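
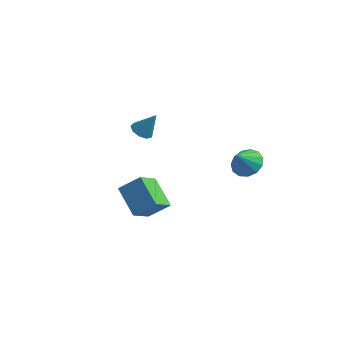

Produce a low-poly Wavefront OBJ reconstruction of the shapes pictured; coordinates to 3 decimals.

v -3.259 1.906 2.601
v -2.711 1.417 2.405
v -2.461 2.234 4.019
v -2.595 1.893 2.231
v -2.79 2.375 2.229
v -3.205 2.638 2.401
v -3.644 2.558 2.667
v -3.904 2.173 2.902
v -3.861 1.663 2.996
v -3.537 1.267 2.905
v -3.082 1.17 2.672
v 2.679 3.82 0.276
v 3.712 3.691 0.473
v 2.341 2.96 1.484
v 3.543 4.179 0.773
v 3.1 4.553 0.915
v 2.523 4.694 0.855
v 1.995 4.558 0.61
v 1.684 4.187 0.26
v 1.69 3.7 -0.086
v 2.009 3.25 -0.316
v 2.541 2.982 -0.358
v 3.116 2.979 -0.199
v 3.553 3.244 0.111
v -1.718 -2.37 0.896
v -1.912 -3.887 2.091
v -0.608 -1.783 1.822
v -0.802 -3.3 3.017
v -0.278 -3.4 -0.177
v -0.472 -4.917 1.018
v 0.832 -2.813 0.749
v 0.638 -4.33 1.944
f 2 1 4
f 2 4 3
f 4 1 5
f 4 5 3
f 5 1 6
f 5 6 3
f 6 1 7
f 6 7 3
f 7 1 8
f 7 8 3
f 8 1 9
f 8 9 3
f 9 1 10
f 9 10 3
f 10 1 11
f 10 11 3
f 11 1 2
f 11 2 3
f 13 12 15
f 13 15 14
f 15 12 16
f 15 16 14
f 16 12 17
f 16 17 14
f 17 12 18
f 17 18 14
f 18 12 19
f 18 19 14
f 19 12 20
f 19 20 14
f 20 12 21
f 20 21 14
f 21 12 22
f 21 22 14
f 22 12 23
f 22 23 14
f 23 12 24
f 23 24 14
f 24 12 13
f 24 13 14
f 26 28 25
f 29 26 25
f 25 28 27
f 27 29 25
f 26 32 28
f 30 26 29
f 30 32 26
f 28 32 27
f 31 29 27
f 27 32 31
f 31 30 29
f 32 30 31



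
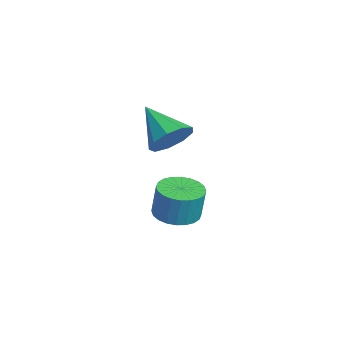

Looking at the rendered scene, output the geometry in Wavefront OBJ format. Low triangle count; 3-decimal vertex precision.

v 3.006 -1.449 2.958
v 3.647 -1.743 3.608
v 1.594 -2.171 4.022
v 3.444 -1.135 3.752
v 3.036 -0.674 3.524
v 2.614 -0.576 3.031
v 2.375 -0.886 2.503
v 2.431 -1.459 2.189
v 2.756 -2.028 2.234
v 3.198 -2.326 2.618
v 3.55 -2.213 3.161
v 1.212 -0.926 -2.101
v 1.734 -0.134 -2.248
v 1.91 0.018 -0.807
v 1.388 -0.774 -0.659
v 1.389 0.01 -2.221
v 1.566 0.162 -0.779
v 1.017 0.011 -2.175
v 1.194 0.163 -0.734
v 0.675 -0.13 -2.118
v 0.852 0.021 -0.677
v 0.414 -0.392 -2.059
v 0.591 -0.241 -0.618
v 0.275 -0.736 -2.006
v 0.452 -0.585 -0.564
v 0.279 -1.109 -1.967
v 0.456 -0.957 -0.526
v 0.424 -1.453 -1.949
v 0.601 -1.302 -0.507
v 0.69 -1.718 -1.953
v 0.866 -1.566 -0.512
v 1.034 -1.862 -1.981
v 1.211 -1.71 -0.539
v 1.406 -1.863 -2.026
v 1.583 -1.711 -0.585
v 1.748 -1.721 -2.083
v 1.925 -1.57 -0.642
v 2.009 -1.459 -2.142
v 2.186 -1.308 -0.701
v 2.148 -1.115 -2.196
v 2.325 -0.964 -0.754
v 2.144 -0.743 -2.234
v 2.321 -0.591 -0.793
v 1.999 -0.398 -2.253
v 2.176 -0.247 -0.811
f 2 1 4
f 2 4 3
f 4 1 5
f 4 5 3
f 5 1 6
f 5 6 3
f 6 1 7
f 6 7 3
f 7 1 8
f 7 8 3
f 8 1 9
f 8 9 3
f 9 1 10
f 9 10 3
f 10 1 11
f 10 11 3
f 11 1 2
f 11 2 3
f 13 12 16
f 13 16 14
f 14 16 17
f 14 17 15
f 16 12 18
f 16 18 17
f 17 18 19
f 17 19 15
f 18 12 20
f 18 20 19
f 19 20 21
f 19 21 15
f 20 12 22
f 20 22 21
f 21 22 23
f 21 23 15
f 22 12 24
f 22 24 23
f 23 24 25
f 23 25 15
f 24 12 26
f 24 26 25
f 25 26 27
f 25 27 15
f 26 12 28
f 26 28 27
f 27 28 29
f 27 29 15
f 28 12 30
f 28 30 29
f 29 30 31
f 29 31 15
f 30 12 32
f 30 32 31
f 31 32 33
f 31 33 15
f 32 12 34
f 32 34 33
f 33 34 35
f 33 35 15
f 34 12 36
f 34 36 35
f 35 36 37
f 35 37 15
f 36 12 38
f 36 38 37
f 37 38 39
f 37 39 15
f 38 12 40
f 38 40 39
f 39 40 41
f 39 41 15
f 40 12 42
f 40 42 41
f 41 42 43
f 41 43 15
f 42 12 44
f 42 44 43
f 43 44 45
f 43 45 15
f 44 12 13
f 44 13 45
f 45 13 14
f 45 14 15



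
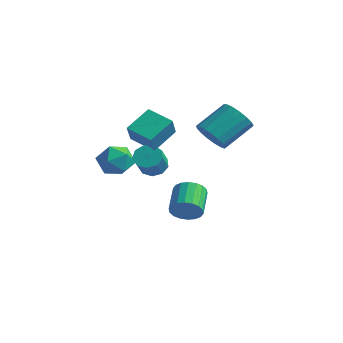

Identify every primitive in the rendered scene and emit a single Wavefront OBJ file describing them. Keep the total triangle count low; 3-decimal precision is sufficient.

v 0.21 0.205 2.256
v 0.756 0.582 1.535
v 1.176 2.093 2.643
v 0.63 1.715 3.364
v 0.328 0.759 1.456
v 0.748 2.269 2.564
v -0.126 0.808 1.561
v 0.294 2.319 2.669
v -0.504 0.72 1.825
v -0.084 2.23 2.933
v -0.718 0.513 2.187
v -0.298 2.024 3.296
v -0.719 0.236 2.566
v -0.299 1.746 3.674
v -0.508 -0.049 2.873
v -0.088 1.462 3.981
v -0.132 -0.275 3.039
v 0.288 1.236 4.147
v 0.322 -0.391 3.026
v 0.742 1.119 4.134
v 0.751 -0.371 2.836
v 1.171 1.139 3.944
v 1.055 -0.219 2.513
v 1.475 1.291 3.622
v 1.166 0.03 2.132
v 1.586 1.541 3.24
v 1.058 0.319 1.778
v 1.478 1.83 2.887
v -2.826 -2.159 1.998
v -2.421 -2.812 3.034
v -2.742 -0.767 2.842
v -2.336 -1.42 3.878
v -1.424 -1.98 1.562
v -1.018 -2.633 2.598
v -1.339 -0.588 2.406
v -0.934 -1.241 3.442
v -1.173 -0.022 -3.137
v -0.498 0.146 -2.632
v -1.332 1.351 -1.918
v -2.007 1.182 -2.423
v -0.434 0.369 -2.936
v -1.268 1.574 -2.222
v -0.517 0.516 -3.279
v -1.352 1.721 -2.566
v -0.73 0.555 -3.595
v -1.564 1.76 -2.881
v -1.031 0.48 -3.82
v -1.865 1.685 -3.106
v -1.36 0.306 -3.909
v -2.194 1.511 -3.196
v -1.651 0.067 -3.846
v -2.485 1.271 -3.132
v -1.848 -0.191 -3.642
v -2.682 1.014 -2.928
v -1.912 -0.414 -3.338
v -2.746 0.791 -2.624
v -1.828 -0.561 -2.994
v -2.663 0.644 -2.281
v -1.616 -0.6 -2.679
v -2.45 0.605 -1.965
v -1.315 -0.525 -2.454
v -2.149 0.68 -1.74
v -0.986 -0.351 -2.364
v -1.82 0.854 -1.651
v -0.695 -0.111 -2.428
v -1.529 1.093 -1.714
v -3.111 -2.122 1.334
v -2.468 -2.165 0.53
v -3.812 -3.555 0.85
v -3.169 -3.598 0.046
v -2.807 -3.727 1.002
v -2.374 -2.841 1.301
v -3.906 -2.879 0.079
v -3.473 -1.993 0.378
v -2.959 -2.632 -0.246
v -2.28 -3.157 0.325
v -4 -2.563 1.055
v -3.321 -3.088 1.626
v -1.973 -1.475 0.289
v -1.327 -1.537 -0.087
v -0.821 -2.447 0.936
v -1.467 -2.385 1.311
v -1.299 -1.148 0.246
v -0.793 -2.058 1.269
v -1.587 -0.911 0.599
v -1.081 -1.822 1.622
v -2.056 -0.939 0.807
v -1.55 -1.849 1.829
v -2.486 -1.217 0.772
v -1.979 -2.127 1.795
v -2.675 -1.616 0.511
v -2.169 -2.526 1.534
v -2.537 -1.948 0.146
v -2.031 -2.859 1.169
v -2.134 -2.06 -0.152
v -1.628 -2.97 0.871
v -1.656 -1.897 -0.244
v -1.15 -2.808 0.779
f 2 1 5
f 2 5 3
f 3 5 6
f 3 6 4
f 5 1 7
f 5 7 6
f 6 7 8
f 6 8 4
f 7 1 9
f 7 9 8
f 8 9 10
f 8 10 4
f 9 1 11
f 9 11 10
f 10 11 12
f 10 12 4
f 11 1 13
f 11 13 12
f 12 13 14
f 12 14 4
f 13 1 15
f 13 15 14
f 14 15 16
f 14 16 4
f 15 1 17
f 15 17 16
f 16 17 18
f 16 18 4
f 17 1 19
f 17 19 18
f 18 19 20
f 18 20 4
f 19 1 21
f 19 21 20
f 20 21 22
f 20 22 4
f 21 1 23
f 21 23 22
f 22 23 24
f 22 24 4
f 23 1 25
f 23 25 24
f 24 25 26
f 24 26 4
f 25 1 27
f 25 27 26
f 26 27 28
f 26 28 4
f 27 1 2
f 27 2 28
f 28 2 3
f 28 3 4
f 30 32 29
f 33 30 29
f 29 32 31
f 31 33 29
f 30 36 32
f 34 30 33
f 34 36 30
f 32 36 31
f 35 33 31
f 31 36 35
f 35 34 33
f 36 34 35
f 38 37 41
f 38 41 39
f 39 41 42
f 39 42 40
f 41 37 43
f 41 43 42
f 42 43 44
f 42 44 40
f 43 37 45
f 43 45 44
f 44 45 46
f 44 46 40
f 45 37 47
f 45 47 46
f 46 47 48
f 46 48 40
f 47 37 49
f 47 49 48
f 48 49 50
f 48 50 40
f 49 37 51
f 49 51 50
f 50 51 52
f 50 52 40
f 51 37 53
f 51 53 52
f 52 53 54
f 52 54 40
f 53 37 55
f 53 55 54
f 54 55 56
f 54 56 40
f 55 37 57
f 55 57 56
f 56 57 58
f 56 58 40
f 57 37 59
f 57 59 58
f 58 59 60
f 58 60 40
f 59 37 61
f 59 61 60
f 60 61 62
f 60 62 40
f 61 37 63
f 61 63 62
f 62 63 64
f 62 64 40
f 63 37 65
f 63 65 64
f 64 65 66
f 64 66 40
f 65 37 38
f 65 38 66
f 66 38 39
f 66 39 40
f 67 78 72
f 67 72 68
f 67 68 74
f 67 74 77
f 67 77 78
f 68 72 76
f 72 78 71
f 78 77 69
f 77 74 73
f 74 68 75
f 70 76 71
f 70 71 69
f 70 69 73
f 70 73 75
f 70 75 76
f 71 76 72
f 69 71 78
f 73 69 77
f 75 73 74
f 76 75 68
f 80 79 83
f 80 83 81
f 81 83 84
f 81 84 82
f 83 79 85
f 83 85 84
f 84 85 86
f 84 86 82
f 85 79 87
f 85 87 86
f 86 87 88
f 86 88 82
f 87 79 89
f 87 89 88
f 88 89 90
f 88 90 82
f 89 79 91
f 89 91 90
f 90 91 92
f 90 92 82
f 91 79 93
f 91 93 92
f 92 93 94
f 92 94 82
f 93 79 95
f 93 95 94
f 94 95 96
f 94 96 82
f 95 79 97
f 95 97 96
f 96 97 98
f 96 98 82
f 97 79 80
f 97 80 98
f 98 80 81
f 98 81 82



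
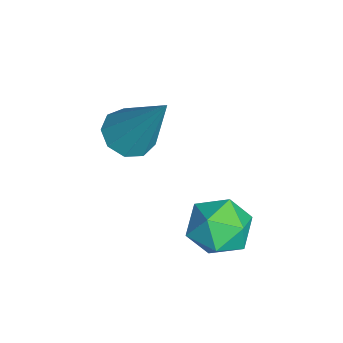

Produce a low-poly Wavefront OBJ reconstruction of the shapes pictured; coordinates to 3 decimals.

v 0.291 -1.884 1.705
v 0.957 -2.002 1.488
v 1.049 -1.016 3.555
v 0.81 -1.563 1.342
v 0.42 -1.274 1.366
v -0.03 -1.271 1.548
v -0.33 -1.555 1.804
v -0.339 -1.993 2.014
v -0.053 -2.38 2.079
v 0.394 -2.536 1.969
v 0.793 -2.386 1.735
v 2.41 0.867 0.61
v 3.117 0.617 1.014
v 2.223 -0.417 0.146
v 2.93 -0.667 0.55
v 2.24 -0.445 0.997
v 2.356 0.348 1.284
v 2.984 -0.148 -0.124
v 3.1 0.645 0.163
v 3.472 -0.01 0.56
v 3.012 -0.194 1.253
v 2.328 0.394 -0.093
v 1.868 0.21 0.6
f 2 1 4
f 2 4 3
f 4 1 5
f 4 5 3
f 5 1 6
f 5 6 3
f 6 1 7
f 6 7 3
f 7 1 8
f 7 8 3
f 8 1 9
f 8 9 3
f 9 1 10
f 9 10 3
f 10 1 11
f 10 11 3
f 11 1 2
f 11 2 3
f 12 23 17
f 12 17 13
f 12 13 19
f 12 19 22
f 12 22 23
f 13 17 21
f 17 23 16
f 23 22 14
f 22 19 18
f 19 13 20
f 15 21 16
f 15 16 14
f 15 14 18
f 15 18 20
f 15 20 21
f 16 21 17
f 14 16 23
f 18 14 22
f 20 18 19
f 21 20 13



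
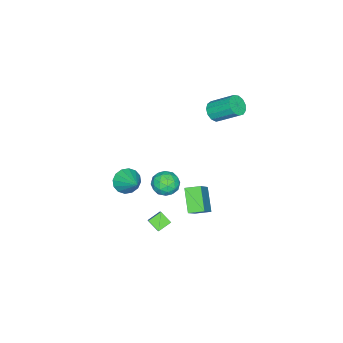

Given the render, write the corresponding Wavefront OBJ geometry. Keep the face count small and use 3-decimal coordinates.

v -1.251 2.421 -3.164
v 0.099 2.719 -1.775
v -1.661 3.237 -2.941
v -0.31 3.535 -1.553
v -0.29 3.205 -4.267
v 1.061 3.503 -2.879
v -0.699 4.021 -4.045
v 0.651 4.319 -2.656
v 2.466 0.412 -0.247
v 2.957 0.575 -0.909
v 3.234 1.568 0.607
v 2.614 0.838 -0.956
v 2.231 0.987 -0.814
v 1.911 0.982 -0.519
v 1.74 0.824 -0.152
v 1.763 0.557 0.19
v 1.974 0.25 0.414
v 2.317 -0.013 0.462
v 2.7 -0.162 0.319
v 3.02 -0.158 0.025
v 3.191 -0 -0.343
v 3.168 0.268 -0.684
v 2.688 2.657 -1.729
v 3.44 3.168 -0.842
v 2.8 3.352 -2.223
v 3.552 3.862 -1.336
v 3.388 2.278 -2.104
v 4.14 2.788 -1.217
v 3.5 2.972 -2.598
v 4.252 3.483 -1.711
v 0.8 2.627 -0.603
v 1.355 3.104 -0.146
v 1.665 1.536 -0.514
v 2.22 2.013 -0.057
v 1.464 1.782 0.287
v 0.929 2.457 0.233
v 2.091 2.183 -0.893
v 1.556 2.858 -0.947
v 2.152 2.83 -0.325
v 1.765 2.582 0.404
v 1.255 2.058 -1.064
v 0.868 1.81 -0.335
v 1.002 2.961 -0.382
v 2.018 1.679 -0.278
v 1.574 1.543 -0.075
v 1.9 1.823 0.193
v 0.752 2.581 -0.16
v 1.078 2.861 0.109
v 1.142 2.084 0.364
v 1.942 1.779 -0.769
v 2.268 2.059 -0.5
v 1.12 2.817 -0.853
v 1.446 3.097 -0.585
v 1.878 2.556 -1.024
v 1.796 3.08 -0.219
v 2.305 2.439 -0.167
v 2.229 2.539 -0.658
v 1.915 2.936 -0.69
v 1.569 2.935 0.21
v 2.077 2.293 0.262
v 1.633 2.158 0.464
v 1.319 2.554 0.432
v 2.038 2.773 0.104
v 0.943 2.347 -0.922
v 1.451 1.705 -0.87
v 1.701 2.086 -1.092
v 1.387 2.482 -1.124
v 0.715 2.201 -0.493
v 1.224 1.56 -0.441
v 1.105 1.704 0.03
v 0.791 2.101 -0.002
v 0.982 1.867 -0.764
v -2.377 3.228 3.417
v -1.927 2.93 3.863
v -2.073 4.275 4.909
v -2.523 4.572 4.463
v -1.71 3.147 3.614
v -1.856 4.492 4.66
v -1.706 3.389 3.303
v -1.851 4.734 4.349
v -1.914 3.58 3.028
v -2.06 4.925 4.074
v -2.27 3.659 2.877
v -2.415 5.004 3.923
v -2.659 3.601 2.897
v -2.805 4.946 3.943
v -2.959 3.425 3.082
v -3.105 4.77 4.128
v -3.074 3.186 3.374
v -3.22 4.531 4.42
v -2.968 2.96 3.679
v -3.114 4.305 4.725
v -2.674 2.819 3.901
v -2.82 4.164 4.947
v -2.286 2.808 3.97
v -2.432 4.153 5.016
f 2 4 1
f 5 2 1
f 1 4 3
f 3 5 1
f 2 8 4
f 6 2 5
f 6 8 2
f 4 8 3
f 7 5 3
f 3 8 7
f 7 6 5
f 8 6 7
f 10 9 12
f 10 12 11
f 12 9 13
f 12 13 11
f 13 9 14
f 13 14 11
f 14 9 15
f 14 15 11
f 15 9 16
f 15 16 11
f 16 9 17
f 16 17 11
f 17 9 18
f 17 18 11
f 18 9 19
f 18 19 11
f 19 9 20
f 19 20 11
f 20 9 21
f 20 21 11
f 21 9 22
f 21 22 11
f 22 9 10
f 22 10 11
f 24 26 23
f 27 24 23
f 23 26 25
f 25 27 23
f 24 30 26
f 28 24 27
f 28 30 24
f 26 30 25
f 29 27 25
f 25 30 29
f 29 28 27
f 30 28 29
f 31 68 47
f 68 42 71
f 47 71 36
f 68 71 47
f 31 47 43
f 47 36 48
f 43 48 32
f 47 48 43
f 31 43 52
f 43 32 53
f 52 53 38
f 43 53 52
f 31 52 64
f 52 38 67
f 64 67 41
f 52 67 64
f 31 64 68
f 64 41 72
f 68 72 42
f 64 72 68
f 32 48 59
f 48 36 62
f 59 62 40
f 48 62 59
f 36 71 49
f 71 42 70
f 49 70 35
f 71 70 49
f 42 72 69
f 72 41 65
f 69 65 33
f 72 65 69
f 41 67 66
f 67 38 54
f 66 54 37
f 67 54 66
f 38 53 58
f 53 32 55
f 58 55 39
f 53 55 58
f 34 60 46
f 60 40 61
f 46 61 35
f 60 61 46
f 34 46 44
f 46 35 45
f 44 45 33
f 46 45 44
f 34 44 51
f 44 33 50
f 51 50 37
f 44 50 51
f 34 51 56
f 51 37 57
f 56 57 39
f 51 57 56
f 34 56 60
f 56 39 63
f 60 63 40
f 56 63 60
f 35 61 49
f 61 40 62
f 49 62 36
f 61 62 49
f 33 45 69
f 45 35 70
f 69 70 42
f 45 70 69
f 37 50 66
f 50 33 65
f 66 65 41
f 50 65 66
f 39 57 58
f 57 37 54
f 58 54 38
f 57 54 58
f 40 63 59
f 63 39 55
f 59 55 32
f 63 55 59
f 74 73 77
f 74 77 75
f 75 77 78
f 75 78 76
f 77 73 79
f 77 79 78
f 78 79 80
f 78 80 76
f 79 73 81
f 79 81 80
f 80 81 82
f 80 82 76
f 81 73 83
f 81 83 82
f 82 83 84
f 82 84 76
f 83 73 85
f 83 85 84
f 84 85 86
f 84 86 76
f 85 73 87
f 85 87 86
f 86 87 88
f 86 88 76
f 87 73 89
f 87 89 88
f 88 89 90
f 88 90 76
f 89 73 91
f 89 91 90
f 90 91 92
f 90 92 76
f 91 73 93
f 91 93 92
f 92 93 94
f 92 94 76
f 93 73 95
f 93 95 94
f 94 95 96
f 94 96 76
f 95 73 74
f 95 74 96
f 96 74 75
f 96 75 76



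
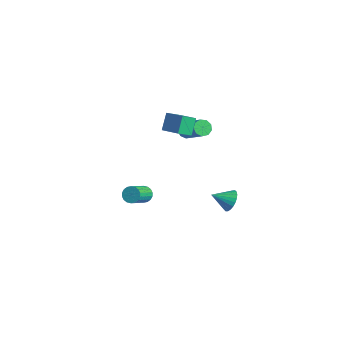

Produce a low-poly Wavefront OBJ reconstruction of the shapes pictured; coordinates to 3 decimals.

v -0.919 2.032 -3.723
v -0.428 2.076 -3.172
v -1.521 1.148 -3.117
v -0.625 2.269 -3.087
v -0.867 2.426 -3.099
v -1.117 2.522 -3.206
v -1.337 2.545 -3.391
v -1.493 2.489 -3.628
v -1.562 2.364 -3.879
v -1.533 2.188 -4.106
v -1.41 1.988 -4.275
v -1.213 1.796 -4.36
v -0.971 1.639 -4.348
v -0.721 1.542 -4.241
v -0.501 1.52 -4.055
v -0.345 1.576 -3.819
v -0.276 1.701 -3.568
v -0.305 1.877 -3.341
v -3.388 0.868 1.453
v -3.138 1.287 1.2
v -1.561 1.151 2.534
v -1.812 0.732 2.787
v -3.359 1.417 1.475
v -1.783 1.28 2.809
v -3.594 1.29 1.739
v -2.018 1.153 3.074
v -3.733 0.966 1.87
v -2.157 0.829 3.205
v -3.71 0.596 1.805
v -2.134 0.459 3.14
v -3.537 0.353 1.576
v -1.961 0.217 2.91
v -3.294 0.352 1.288
v -1.718 0.215 2.623
v -3.095 0.592 1.078
v -1.519 0.456 2.413
v -3.033 0.962 1.043
v -1.457 0.825 2.378
v -2.398 -2.879 -1.408
v -1.886 -2.792 -1.555
v -1.39 -3.994 -0.539
v -1.902 -4.081 -0.392
v -1.913 -2.645 -1.368
v -1.417 -3.846 -0.351
v -2.037 -2.544 -1.188
v -1.541 -3.745 -0.172
v -2.232 -2.509 -1.052
v -1.736 -3.711 -0.035
v -2.46 -2.548 -0.986
v -1.964 -3.749 0.03
v -2.675 -2.652 -1.004
v -2.18 -3.854 0.012
v -2.836 -2.801 -1.102
v -2.34 -4.003 -0.086
v -2.91 -2.966 -1.261
v -2.414 -4.168 -0.245
v -2.883 -3.114 -1.449
v -2.387 -4.315 -0.432
v -2.759 -3.215 -1.628
v -2.263 -4.416 -0.612
v -2.564 -3.249 -1.765
v -2.068 -4.451 -0.748
v -2.336 -3.211 -1.83
v -1.84 -4.412 -0.814
v -2.12 -3.106 -1.812
v -1.625 -4.308 -0.796
v -1.96 -2.957 -1.714
v -1.464 -4.159 -0.698
v -2.766 -1.013 4.329
v -1.598 -0.832 4.735
v -2.697 -0.153 3.747
v -1.528 0.027 4.154
v -2.372 -1.627 3.466
v -1.203 -1.447 3.873
v -2.302 -0.768 2.885
v -1.134 -0.587 3.291
f 2 1 4
f 2 4 3
f 4 1 5
f 4 5 3
f 5 1 6
f 5 6 3
f 6 1 7
f 6 7 3
f 7 1 8
f 7 8 3
f 8 1 9
f 8 9 3
f 9 1 10
f 9 10 3
f 10 1 11
f 10 11 3
f 11 1 12
f 11 12 3
f 12 1 13
f 12 13 3
f 13 1 14
f 13 14 3
f 14 1 15
f 14 15 3
f 15 1 16
f 15 16 3
f 16 1 17
f 16 17 3
f 17 1 18
f 17 18 3
f 18 1 2
f 18 2 3
f 20 19 23
f 20 23 21
f 21 23 24
f 21 24 22
f 23 19 25
f 23 25 24
f 24 25 26
f 24 26 22
f 25 19 27
f 25 27 26
f 26 27 28
f 26 28 22
f 27 19 29
f 27 29 28
f 28 29 30
f 28 30 22
f 29 19 31
f 29 31 30
f 30 31 32
f 30 32 22
f 31 19 33
f 31 33 32
f 32 33 34
f 32 34 22
f 33 19 35
f 33 35 34
f 34 35 36
f 34 36 22
f 35 19 37
f 35 37 36
f 36 37 38
f 36 38 22
f 37 19 20
f 37 20 38
f 38 20 21
f 38 21 22
f 40 39 43
f 40 43 41
f 41 43 44
f 41 44 42
f 43 39 45
f 43 45 44
f 44 45 46
f 44 46 42
f 45 39 47
f 45 47 46
f 46 47 48
f 46 48 42
f 47 39 49
f 47 49 48
f 48 49 50
f 48 50 42
f 49 39 51
f 49 51 50
f 50 51 52
f 50 52 42
f 51 39 53
f 51 53 52
f 52 53 54
f 52 54 42
f 53 39 55
f 53 55 54
f 54 55 56
f 54 56 42
f 55 39 57
f 55 57 56
f 56 57 58
f 56 58 42
f 57 39 59
f 57 59 58
f 58 59 60
f 58 60 42
f 59 39 61
f 59 61 60
f 60 61 62
f 60 62 42
f 61 39 63
f 61 63 62
f 62 63 64
f 62 64 42
f 63 39 65
f 63 65 64
f 64 65 66
f 64 66 42
f 65 39 67
f 65 67 66
f 66 67 68
f 66 68 42
f 67 39 40
f 67 40 68
f 68 40 41
f 68 41 42
f 70 72 69
f 73 70 69
f 69 72 71
f 71 73 69
f 70 76 72
f 74 70 73
f 74 76 70
f 72 76 71
f 75 73 71
f 71 76 75
f 75 74 73
f 76 74 75



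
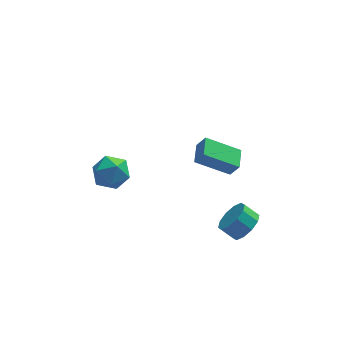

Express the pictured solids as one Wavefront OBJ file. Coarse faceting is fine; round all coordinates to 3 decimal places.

v 2.403 -1.895 1.66
v 0.63 -1.609 2.689
v 2.686 -0.72 1.822
v 0.913 -0.434 2.851
v 2.827 -2.106 2.449
v 1.054 -1.82 3.478
v 3.11 -0.931 2.611
v 1.337 -0.645 3.64
v 3.503 -0.87 -4.294
v 4.229 -0.628 -3.635
v 3.503 -0.269 -2.967
v 2.777 -0.51 -3.626
v 4.133 -0.135 -4.005
v 3.407 0.225 -3.337
v 3.796 0.078 -4.486
v 3.07 0.437 -3.817
v 3.347 -0.072 -4.893
v 2.621 0.288 -4.225
v 2.958 -0.526 -5.072
v 2.232 -0.166 -4.403
v 2.777 -1.111 -4.953
v 2.051 -0.752 -4.285
v 2.873 -1.605 -4.583
v 2.147 -1.245 -3.915
v 3.21 -1.817 -4.103
v 2.484 -1.458 -3.434
v 3.659 -1.668 -3.695
v 2.933 -1.308 -3.027
v 4.048 -1.214 -3.517
v 3.322 -0.854 -2.848
v -2.964 4.62 -3.266
v -2.257 3.884 -3.812
v -3.883 3.176 -2.508
v -3.176 2.44 -3.054
v -2.773 3.099 -2.193
v -2.205 3.991 -2.661
v -3.935 3.069 -3.659
v -3.367 3.961 -4.127
v -2.858 2.926 -4.054
v -2.139 2.944 -3.148
v -4.001 4.116 -3.172
v -3.282 4.134 -2.266
f 2 4 1
f 5 2 1
f 1 4 3
f 3 5 1
f 2 8 4
f 6 2 5
f 6 8 2
f 4 8 3
f 7 5 3
f 3 8 7
f 7 6 5
f 8 6 7
f 10 9 13
f 10 13 11
f 11 13 14
f 11 14 12
f 13 9 15
f 13 15 14
f 14 15 16
f 14 16 12
f 15 9 17
f 15 17 16
f 16 17 18
f 16 18 12
f 17 9 19
f 17 19 18
f 18 19 20
f 18 20 12
f 19 9 21
f 19 21 20
f 20 21 22
f 20 22 12
f 21 9 23
f 21 23 22
f 22 23 24
f 22 24 12
f 23 9 25
f 23 25 24
f 24 25 26
f 24 26 12
f 25 9 27
f 25 27 26
f 26 27 28
f 26 28 12
f 27 9 29
f 27 29 28
f 28 29 30
f 28 30 12
f 29 9 10
f 29 10 30
f 30 10 11
f 30 11 12
f 31 42 36
f 31 36 32
f 31 32 38
f 31 38 41
f 31 41 42
f 32 36 40
f 36 42 35
f 42 41 33
f 41 38 37
f 38 32 39
f 34 40 35
f 34 35 33
f 34 33 37
f 34 37 39
f 34 39 40
f 35 40 36
f 33 35 42
f 37 33 41
f 39 37 38
f 40 39 32



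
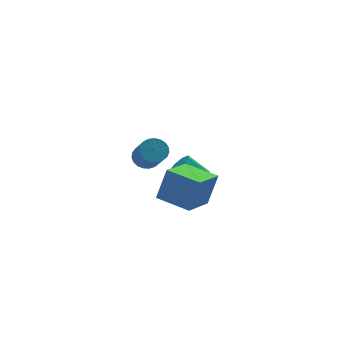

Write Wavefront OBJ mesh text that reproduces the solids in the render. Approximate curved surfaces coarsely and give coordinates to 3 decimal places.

v 1.816 2.526 -3.623
v 2.371 2.867 -3.232
v 1.32 3.316 -2.127
v 0.764 2.974 -2.517
v 2.119 3.223 -3.617
v 1.067 3.671 -2.512
v 1.689 3.17 -4.005
v 0.637 3.619 -2.9
v 1.333 2.74 -4.169
v 0.281 3.188 -3.064
v 1.26 2.184 -4.013
v 0.209 2.633 -2.908
v 1.513 1.829 -3.628
v 0.461 2.277 -2.523
v 1.943 1.881 -3.24
v 0.891 2.33 -2.135
v 2.299 2.312 -3.076
v 1.247 2.76 -1.971
v -2.149 -2.193 1.529
v -1.506 -1.886 1.794
v -1.388 -3.221 3.055
v -2.031 -3.527 2.791
v -1.725 -1.74 1.969
v -1.607 -3.075 3.23
v -2.017 -1.672 2.068
v -1.899 -3.007 3.329
v -2.333 -1.695 2.074
v -2.214 -3.029 3.335
v -2.616 -1.803 1.985
v -2.498 -3.138 3.247
v -2.819 -1.979 1.818
v -2.7 -3.314 3.08
v -2.906 -2.192 1.602
v -2.787 -3.526 2.863
v -2.862 -2.405 1.372
v -2.743 -3.739 2.633
v -2.695 -2.581 1.17
v -2.576 -3.915 2.431
v -2.433 -2.69 1.03
v -2.315 -4.025 2.291
v -2.123 -2.713 0.976
v -2.004 -4.048 2.237
v -1.817 -2.646 1.018
v -1.698 -3.981 2.279
v -1.568 -2.501 1.149
v -1.45 -3.836 2.41
v -1.42 -2.302 1.345
v -1.302 -3.637 2.606
v -1.398 -2.085 1.573
v -1.28 -3.419 2.834
v -0.601 -4.963 -0.926
v -0.011 -4.764 0.89
v -1.974 -3.625 -0.626
v -1.384 -3.427 1.19
v 0.704 -3.493 -1.51
v 1.294 -3.295 0.306
v -0.669 -2.156 -1.21
v -0.079 -1.957 0.606
f 2 1 5
f 2 5 3
f 3 5 6
f 3 6 4
f 5 1 7
f 5 7 6
f 6 7 8
f 6 8 4
f 7 1 9
f 7 9 8
f 8 9 10
f 8 10 4
f 9 1 11
f 9 11 10
f 10 11 12
f 10 12 4
f 11 1 13
f 11 13 12
f 12 13 14
f 12 14 4
f 13 1 15
f 13 15 14
f 14 15 16
f 14 16 4
f 15 1 17
f 15 17 16
f 16 17 18
f 16 18 4
f 17 1 2
f 17 2 18
f 18 2 3
f 18 3 4
f 20 19 23
f 20 23 21
f 21 23 24
f 21 24 22
f 23 19 25
f 23 25 24
f 24 25 26
f 24 26 22
f 25 19 27
f 25 27 26
f 26 27 28
f 26 28 22
f 27 19 29
f 27 29 28
f 28 29 30
f 28 30 22
f 29 19 31
f 29 31 30
f 30 31 32
f 30 32 22
f 31 19 33
f 31 33 32
f 32 33 34
f 32 34 22
f 33 19 35
f 33 35 34
f 34 35 36
f 34 36 22
f 35 19 37
f 35 37 36
f 36 37 38
f 36 38 22
f 37 19 39
f 37 39 38
f 38 39 40
f 38 40 22
f 39 19 41
f 39 41 40
f 40 41 42
f 40 42 22
f 41 19 43
f 41 43 42
f 42 43 44
f 42 44 22
f 43 19 45
f 43 45 44
f 44 45 46
f 44 46 22
f 45 19 47
f 45 47 46
f 46 47 48
f 46 48 22
f 47 19 49
f 47 49 48
f 48 49 50
f 48 50 22
f 49 19 20
f 49 20 50
f 50 20 21
f 50 21 22
f 52 54 51
f 55 52 51
f 51 54 53
f 53 55 51
f 52 58 54
f 56 52 55
f 56 58 52
f 54 58 53
f 57 55 53
f 53 58 57
f 57 56 55
f 58 56 57



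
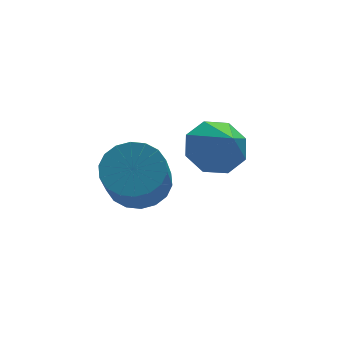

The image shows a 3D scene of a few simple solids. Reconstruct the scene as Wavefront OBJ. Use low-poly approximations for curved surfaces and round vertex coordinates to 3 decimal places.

v 0.105 4.085 0.704
v 0.914 3.657 0.231
v 0.155 2.815 1.936
v 1.127 4.19 0.771
v 0.742 4.661 1.272
v -0.017 4.795 1.44
v -0.704 4.512 1.177
v -0.917 3.979 0.636
v -0.532 3.508 0.136
v 0.227 3.375 -0.032
v -2.383 4.048 -0.234
v -1.406 3.895 0.014
v -1.919 2.899 1.423
v -2.897 3.052 1.174
v -1.51 4.273 0.243
v -2.024 3.277 1.652
v -1.788 4.606 0.378
v -2.301 3.61 1.786
v -2.183 4.829 0.391
v -2.697 3.833 1.799
v -2.618 4.897 0.28
v -3.132 3.901 1.689
v -3.007 4.797 0.068
v -3.52 3.801 1.476
v -3.272 4.548 -0.205
v -3.785 3.552 1.204
v -3.361 4.201 -0.483
v -3.874 3.205 0.926
v -3.256 3.823 -0.712
v -3.77 2.827 0.697
v -2.979 3.49 -0.846
v -3.492 2.494 0.562
v -2.583 3.267 -0.859
v -3.097 2.271 0.549
v -2.148 3.199 -0.749
v -2.662 2.203 0.66
v -1.76 3.299 -0.536
v -2.273 2.303 0.872
v -1.495 3.548 -0.264
v -2.008 2.552 1.145
f 2 1 4
f 2 4 3
f 4 1 5
f 4 5 3
f 5 1 6
f 5 6 3
f 6 1 7
f 6 7 3
f 7 1 8
f 7 8 3
f 8 1 9
f 8 9 3
f 9 1 10
f 9 10 3
f 10 1 2
f 10 2 3
f 12 11 15
f 12 15 13
f 13 15 16
f 13 16 14
f 15 11 17
f 15 17 16
f 16 17 18
f 16 18 14
f 17 11 19
f 17 19 18
f 18 19 20
f 18 20 14
f 19 11 21
f 19 21 20
f 20 21 22
f 20 22 14
f 21 11 23
f 21 23 22
f 22 23 24
f 22 24 14
f 23 11 25
f 23 25 24
f 24 25 26
f 24 26 14
f 25 11 27
f 25 27 26
f 26 27 28
f 26 28 14
f 27 11 29
f 27 29 28
f 28 29 30
f 28 30 14
f 29 11 31
f 29 31 30
f 30 31 32
f 30 32 14
f 31 11 33
f 31 33 32
f 32 33 34
f 32 34 14
f 33 11 35
f 33 35 34
f 34 35 36
f 34 36 14
f 35 11 37
f 35 37 36
f 36 37 38
f 36 38 14
f 37 11 39
f 37 39 38
f 38 39 40
f 38 40 14
f 39 11 12
f 39 12 40
f 40 12 13
f 40 13 14



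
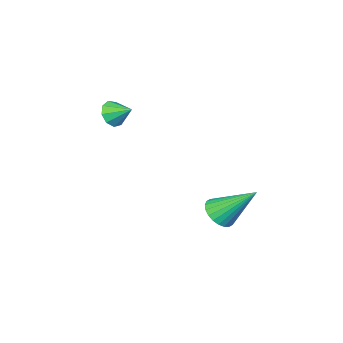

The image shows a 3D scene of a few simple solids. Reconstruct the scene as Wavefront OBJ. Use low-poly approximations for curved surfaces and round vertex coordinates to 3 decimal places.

v 1.735 -3.51 2.209
v 2.363 -3.415 2.424
v 1.445 -2.67 2.691
v 2.302 -3.206 2.021
v 1.976 -3.138 1.706
v 1.537 -3.244 1.627
v 1.191 -3.475 1.82
v 1.1 -3.722 2.195
v 1.306 -3.869 2.577
v 1.713 -3.848 2.787
v 2.13 -3.669 2.727
v -1.314 -0.563 -3.282
v -0.78 -0.005 -3.49
v -2.106 0.763 -1.758
v -1.019 0.067 -3.677
v -1.304 0.043 -3.804
v -1.589 -0.073 -3.851
v -1.833 -0.263 -3.812
v -1.998 -0.5 -3.692
v -2.059 -0.746 -3.51
v -2.007 -0.964 -3.293
v -1.849 -1.121 -3.074
v -1.609 -1.193 -2.887
v -1.325 -1.169 -2.76
v -1.039 -1.053 -2.713
v -0.795 -0.863 -2.752
v -0.63 -0.626 -2.872
v -0.57 -0.38 -3.055
v -0.622 -0.162 -3.272
f 2 1 4
f 2 4 3
f 4 1 5
f 4 5 3
f 5 1 6
f 5 6 3
f 6 1 7
f 6 7 3
f 7 1 8
f 7 8 3
f 8 1 9
f 8 9 3
f 9 1 10
f 9 10 3
f 10 1 11
f 10 11 3
f 11 1 2
f 11 2 3
f 13 12 15
f 13 15 14
f 15 12 16
f 15 16 14
f 16 12 17
f 16 17 14
f 17 12 18
f 17 18 14
f 18 12 19
f 18 19 14
f 19 12 20
f 19 20 14
f 20 12 21
f 20 21 14
f 21 12 22
f 21 22 14
f 22 12 23
f 22 23 14
f 23 12 24
f 23 24 14
f 24 12 25
f 24 25 14
f 25 12 26
f 25 26 14
f 26 12 27
f 26 27 14
f 27 12 28
f 27 28 14
f 28 12 29
f 28 29 14
f 29 12 13
f 29 13 14



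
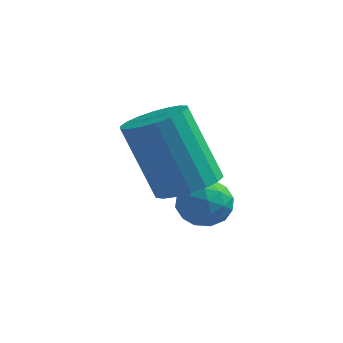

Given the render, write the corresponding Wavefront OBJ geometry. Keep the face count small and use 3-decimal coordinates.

v 2.166 2.824 0.875
v 2.689 3.187 0.947
v 2.571 2.413 0.013
v 3.094 2.776 0.085
v 2.976 2.298 0.496
v 2.726 2.552 1.029
v 2.534 3.048 -0.069
v 2.284 3.302 0.464
v 2.917 3.326 0.364
v 3.19 2.862 0.713
v 2.07 2.738 0.247
v 2.343 2.274 0.596
v 2.392 3.042 0.987
v 2.868 2.558 -0.027
v 2.799 2.277 0.215
v 3.106 2.491 0.257
v 2.414 2.668 1.035
v 2.721 2.882 1.078
v 2.89 2.359 0.812
v 2.539 2.718 -0.118
v 2.846 2.932 -0.075
v 2.154 3.109 0.703
v 2.461 3.323 0.745
v 2.37 3.241 0.148
v 2.833 3.337 0.687
v 3.071 3.095 0.18
v 2.742 3.255 0.089
v 2.595 3.404 0.402
v 2.994 3.064 0.892
v 3.232 2.823 0.385
v 3.163 2.542 0.626
v 3.016 2.691 0.94
v 3.128 3.146 0.549
v 2.028 2.777 0.575
v 2.266 2.536 0.068
v 2.244 2.909 0.02
v 2.097 3.058 0.334
v 2.189 2.505 0.78
v 2.427 2.263 0.273
v 2.665 2.196 0.558
v 2.518 2.345 0.871
v 2.132 2.454 0.411
v 2.51 2.294 1.198
v 3.058 1.876 1.466
v 2.259 1.947 3.21
v 1.71 2.366 2.942
v 3.173 2.182 1.506
v 2.374 2.253 3.251
v 3.156 2.51 1.485
v 2.357 2.581 3.23
v 3.012 2.796 1.408
v 2.213 2.867 3.152
v 2.768 2.982 1.288
v 1.969 3.053 3.032
v 2.473 3.032 1.151
v 1.674 3.103 2.895
v 2.185 2.936 1.023
v 1.386 3.007 2.767
v 1.961 2.713 0.93
v 1.162 2.784 2.674
v 1.846 2.407 0.889
v 1.047 2.478 2.634
v 1.863 2.079 0.91
v 1.064 2.15 2.655
v 2.007 1.793 0.988
v 1.208 1.864 2.732
v 2.251 1.607 1.108
v 1.452 1.678 2.852
v 2.546 1.557 1.245
v 1.747 1.628 2.989
v 2.834 1.653 1.373
v 2.035 1.724 3.117
f 1 38 17
f 38 12 41
f 17 41 6
f 38 41 17
f 1 17 13
f 17 6 18
f 13 18 2
f 17 18 13
f 1 13 22
f 13 2 23
f 22 23 8
f 13 23 22
f 1 22 34
f 22 8 37
f 34 37 11
f 22 37 34
f 1 34 38
f 34 11 42
f 38 42 12
f 34 42 38
f 2 18 29
f 18 6 32
f 29 32 10
f 18 32 29
f 6 41 19
f 41 12 40
f 19 40 5
f 41 40 19
f 12 42 39
f 42 11 35
f 39 35 3
f 42 35 39
f 11 37 36
f 37 8 24
f 36 24 7
f 37 24 36
f 8 23 28
f 23 2 25
f 28 25 9
f 23 25 28
f 4 30 16
f 30 10 31
f 16 31 5
f 30 31 16
f 4 16 14
f 16 5 15
f 14 15 3
f 16 15 14
f 4 14 21
f 14 3 20
f 21 20 7
f 14 20 21
f 4 21 26
f 21 7 27
f 26 27 9
f 21 27 26
f 4 26 30
f 26 9 33
f 30 33 10
f 26 33 30
f 5 31 19
f 31 10 32
f 19 32 6
f 31 32 19
f 3 15 39
f 15 5 40
f 39 40 12
f 15 40 39
f 7 20 36
f 20 3 35
f 36 35 11
f 20 35 36
f 9 27 28
f 27 7 24
f 28 24 8
f 27 24 28
f 10 33 29
f 33 9 25
f 29 25 2
f 33 25 29
f 44 43 47
f 44 47 45
f 45 47 48
f 45 48 46
f 47 43 49
f 47 49 48
f 48 49 50
f 48 50 46
f 49 43 51
f 49 51 50
f 50 51 52
f 50 52 46
f 51 43 53
f 51 53 52
f 52 53 54
f 52 54 46
f 53 43 55
f 53 55 54
f 54 55 56
f 54 56 46
f 55 43 57
f 55 57 56
f 56 57 58
f 56 58 46
f 57 43 59
f 57 59 58
f 58 59 60
f 58 60 46
f 59 43 61
f 59 61 60
f 60 61 62
f 60 62 46
f 61 43 63
f 61 63 62
f 62 63 64
f 62 64 46
f 63 43 65
f 63 65 64
f 64 65 66
f 64 66 46
f 65 43 67
f 65 67 66
f 66 67 68
f 66 68 46
f 67 43 69
f 67 69 68
f 68 69 70
f 68 70 46
f 69 43 71
f 69 71 70
f 70 71 72
f 70 72 46
f 71 43 44
f 71 44 72
f 72 44 45
f 72 45 46



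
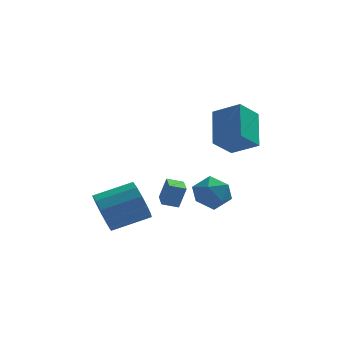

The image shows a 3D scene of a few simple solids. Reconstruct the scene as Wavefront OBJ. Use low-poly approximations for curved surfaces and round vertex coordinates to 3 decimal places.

v -0.839 1.969 -3.872
v -0.5 2.055 -2.776
v -0.922 2.954 -3.923
v -0.582 3.04 -2.828
v -0.078 2.02 -4.112
v 0.262 2.106 -3.017
v -0.16 3.005 -4.164
v 0.179 3.091 -3.068
v 0.789 -1.05 -1.179
v 1.342 -1.273 -1.901
v 0.958 -2.447 -0.619
v 1.511 -2.67 -1.341
v 1.807 -2.061 -0.694
v 1.703 -1.198 -1.04
v 0.597 -2.522 -1.48
v 0.493 -1.659 -1.826
v 1.224 -2.182 -2.086
v 1.971 -1.897 -1.601
v 0.329 -1.823 -0.919
v 1.076 -1.538 -0.434
v -3.42 -1.047 -2.781
v -3.029 -1.488 -3.626
v -1.328 -1.094 -3.043
v -1.72 -0.653 -2.199
v -3.113 -0.929 -3.757
v -1.413 -0.535 -3.175
v -3.295 -0.408 -3.579
v -1.595 -0.014 -2.997
v -3.517 -0.089 -3.148
v -1.816 0.305 -2.565
v -3.708 -0.075 -2.6
v -2.007 0.319 -2.017
v -3.807 -0.369 -2.11
v -2.107 0.025 -1.527
v -3.784 -0.878 -1.833
v -2.084 -0.484 -1.25
v -3.646 -1.441 -1.857
v -1.945 -1.047 -1.274
v -3.435 -1.879 -2.175
v -1.735 -1.485 -1.592
v -3.22 -2.053 -2.685
v -1.52 -1.659 -2.102
v -3.069 -1.907 -3.226
v -1.368 -1.513 -2.643
v 1.256 -0.249 0.875
v 2.383 -0.806 1.555
v 1.327 1.315 2.037
v 2.455 0.758 2.718
v 2.085 0.362 0.002
v 3.213 -0.195 0.683
v 2.157 1.926 1.165
v 3.284 1.369 1.845
f 2 4 1
f 5 2 1
f 1 4 3
f 3 5 1
f 2 8 4
f 6 2 5
f 6 8 2
f 4 8 3
f 7 5 3
f 3 8 7
f 7 6 5
f 8 6 7
f 9 20 14
f 9 14 10
f 9 10 16
f 9 16 19
f 9 19 20
f 10 14 18
f 14 20 13
f 20 19 11
f 19 16 15
f 16 10 17
f 12 18 13
f 12 13 11
f 12 11 15
f 12 15 17
f 12 17 18
f 13 18 14
f 11 13 20
f 15 11 19
f 17 15 16
f 18 17 10
f 22 21 25
f 22 25 23
f 23 25 26
f 23 26 24
f 25 21 27
f 25 27 26
f 26 27 28
f 26 28 24
f 27 21 29
f 27 29 28
f 28 29 30
f 28 30 24
f 29 21 31
f 29 31 30
f 30 31 32
f 30 32 24
f 31 21 33
f 31 33 32
f 32 33 34
f 32 34 24
f 33 21 35
f 33 35 34
f 34 35 36
f 34 36 24
f 35 21 37
f 35 37 36
f 36 37 38
f 36 38 24
f 37 21 39
f 37 39 38
f 38 39 40
f 38 40 24
f 39 21 41
f 39 41 40
f 40 41 42
f 40 42 24
f 41 21 43
f 41 43 42
f 42 43 44
f 42 44 24
f 43 21 22
f 43 22 44
f 44 22 23
f 44 23 24
f 46 48 45
f 49 46 45
f 45 48 47
f 47 49 45
f 46 52 48
f 50 46 49
f 50 52 46
f 48 52 47
f 51 49 47
f 47 52 51
f 51 50 49
f 52 50 51



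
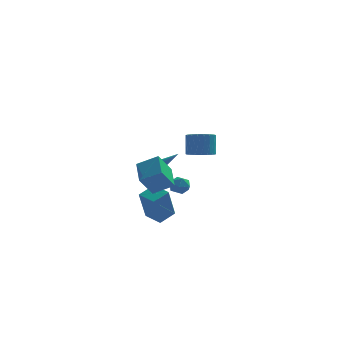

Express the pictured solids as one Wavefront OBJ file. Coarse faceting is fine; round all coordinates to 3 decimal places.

v 3.88 -3.695 2.101
v 4.529 -4.058 2.257
v 4.53 -3.567 3.396
v 3.88 -3.205 3.239
v 4.634 -3.784 2.139
v 4.634 -3.293 3.277
v 4.608 -3.495 2.014
v 4.608 -3.004 3.153
v 4.456 -3.24 1.904
v 4.456 -2.749 3.043
v 4.205 -3.064 1.829
v 4.205 -2.574 2.967
v 3.897 -2.998 1.8
v 3.897 -2.507 2.939
v 3.586 -3.052 1.823
v 3.587 -2.561 2.962
v 3.327 -3.217 1.894
v 3.327 -2.726 3.033
v 3.163 -3.465 2.001
v 3.163 -2.974 3.14
v 3.123 -3.753 2.125
v 3.123 -3.262 3.264
v 3.213 -4.031 2.245
v 3.214 -3.54 3.384
v 3.42 -4.251 2.34
v 3.42 -3.76 3.479
v 3.705 -4.375 2.393
v 3.705 -3.884 3.532
v 4.021 -4.381 2.396
v 4.021 -3.89 3.535
v 4.313 -4.269 2.348
v 4.313 -3.778 3.487
v 1.084 3.129 -1.608
v 1.369 2.763 -1.904
v 2.756 3.411 -0.352
v 1.419 3.071 -2.041
v 1.341 3.4 -2.011
v 1.166 3.626 -1.828
v 0.959 3.662 -1.561
v 0.8 3.495 -1.312
v 0.749 3.187 -1.176
v 0.827 2.858 -1.205
v 1.003 2.632 -1.388
v 1.209 2.596 -1.655
v 1.469 -4.364 -0.375
v 0.816 -4.925 0.729
v 1.298 -2.952 0.24
v 0.645 -3.512 1.345
v 2.575 -4.488 0.215
v 1.922 -5.048 1.32
v 2.404 -3.075 0.831
v 1.751 -3.636 1.935
v 1.063 -1.527 -3.046
v 0.737 -2.33 -1.233
v 1.821 -0.884 -2.625
v 1.495 -1.687 -0.811
v 1.825 -2.293 -3.249
v 1.499 -3.096 -1.435
v 2.583 -1.65 -2.827
v 2.257 -2.453 -1.014
v 2.703 -1.103 -0.427
v 3.305 -1.207 -0.623
v 2.355 -1.753 -1.157
v 2.957 -1.857 -1.353
v 2.763 -2.077 -0.782
v 2.978 -1.675 -0.331
v 2.682 -1.285 -1.449
v 2.897 -0.883 -0.998
v 3.292 -1.319 -1.254
v 3.342 -1.808 -0.842
v 2.318 -1.152 -0.938
v 2.368 -1.641 -0.526
f 2 1 5
f 2 5 3
f 3 5 6
f 3 6 4
f 5 1 7
f 5 7 6
f 6 7 8
f 6 8 4
f 7 1 9
f 7 9 8
f 8 9 10
f 8 10 4
f 9 1 11
f 9 11 10
f 10 11 12
f 10 12 4
f 11 1 13
f 11 13 12
f 12 13 14
f 12 14 4
f 13 1 15
f 13 15 14
f 14 15 16
f 14 16 4
f 15 1 17
f 15 17 16
f 16 17 18
f 16 18 4
f 17 1 19
f 17 19 18
f 18 19 20
f 18 20 4
f 19 1 21
f 19 21 20
f 20 21 22
f 20 22 4
f 21 1 23
f 21 23 22
f 22 23 24
f 22 24 4
f 23 1 25
f 23 25 24
f 24 25 26
f 24 26 4
f 25 1 27
f 25 27 26
f 26 27 28
f 26 28 4
f 27 1 29
f 27 29 28
f 28 29 30
f 28 30 4
f 29 1 31
f 29 31 30
f 30 31 32
f 30 32 4
f 31 1 2
f 31 2 32
f 32 2 3
f 32 3 4
f 34 33 36
f 34 36 35
f 36 33 37
f 36 37 35
f 37 33 38
f 37 38 35
f 38 33 39
f 38 39 35
f 39 33 40
f 39 40 35
f 40 33 41
f 40 41 35
f 41 33 42
f 41 42 35
f 42 33 43
f 42 43 35
f 43 33 44
f 43 44 35
f 44 33 34
f 44 34 35
f 46 48 45
f 49 46 45
f 45 48 47
f 47 49 45
f 46 52 48
f 50 46 49
f 50 52 46
f 48 52 47
f 51 49 47
f 47 52 51
f 51 50 49
f 52 50 51
f 54 56 53
f 57 54 53
f 53 56 55
f 55 57 53
f 54 60 56
f 58 54 57
f 58 60 54
f 56 60 55
f 59 57 55
f 55 60 59
f 59 58 57
f 60 58 59
f 61 72 66
f 61 66 62
f 61 62 68
f 61 68 71
f 61 71 72
f 62 66 70
f 66 72 65
f 72 71 63
f 71 68 67
f 68 62 69
f 64 70 65
f 64 65 63
f 64 63 67
f 64 67 69
f 64 69 70
f 65 70 66
f 63 65 72
f 67 63 71
f 69 67 68
f 70 69 62



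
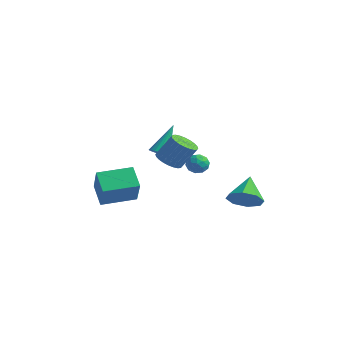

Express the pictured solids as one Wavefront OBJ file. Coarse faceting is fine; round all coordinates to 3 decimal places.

v -3.798 0.845 -1.675
v -3.255 0.653 -1.506
v -3.922 2.035 0.075
v -3.199 0.856 -1.64
v -3.246 1.057 -1.78
v -3.389 1.221 -1.902
v -3.602 1.32 -1.984
v -3.85 1.337 -2.014
v -4.088 1.269 -1.984
v -4.276 1.128 -1.901
v -4.381 0.937 -1.779
v -4.386 0.731 -1.639
v -4.289 0.544 -1.505
v -4.107 0.409 -1.401
v -3.871 0.35 -1.343
v -3.623 0.376 -1.343
v -3.405 0.483 -1.401
v 1.103 2.539 -4.169
v 1.467 1.975 -3.361
v 0.337 3.701 -3.011
v 1.982 2.546 -3.594
v 1.982 3.114 -4.163
v 1.468 3.345 -4.735
v 0.74 3.104 -4.976
v 0.225 2.532 -4.744
v 0.224 1.965 -4.175
v 0.739 1.734 -3.602
v -2.674 -4.31 -3.705
v -3.7 -3.872 -2.794
v -1.767 -2.571 -3.518
v -2.793 -2.134 -2.607
v -1.647 -5.006 -2.213
v -2.673 -4.569 -1.302
v -0.74 -3.268 -2.026
v -1.766 -2.83 -1.115
v -3.282 3.666 -2.564
v -2.898 3.699 -3.154
v -3.402 2.541 -2.706
v -3.018 2.574 -3.296
v -2.713 2.683 -2.67
v -2.639 3.378 -2.583
v -3.661 2.862 -3.277
v -3.587 3.557 -3.19
v -3.132 3.202 -3.595
v -2.546 3.092 -3.219
v -3.754 3.148 -2.641
v -3.168 3.038 -2.265
v -3.079 3.781 -2.846
v -3.221 2.459 -3.014
v -3.041 2.523 -2.646
v -2.816 2.543 -2.992
v -2.927 3.593 -2.511
v -2.701 3.612 -2.857
v -2.593 3.015 -2.573
v -3.599 2.628 -3.003
v -3.373 2.647 -3.349
v -3.484 3.697 -2.868
v -3.259 3.717 -3.214
v -3.707 3.225 -3.287
v -2.991 3.509 -3.452
v -3.062 2.848 -3.536
v -3.44 3.016 -3.525
v -3.396 3.425 -3.473
v -2.647 3.444 -3.232
v -2.718 2.783 -3.315
v -2.538 2.847 -2.948
v -2.495 3.255 -2.896
v -2.785 3.152 -3.491
v -3.582 3.457 -2.545
v -3.653 2.796 -2.628
v -3.805 2.985 -2.964
v -3.762 3.393 -2.912
v -3.238 3.392 -2.324
v -3.309 2.731 -2.408
v -2.904 2.815 -2.387
v -2.86 3.224 -2.335
v -3.515 3.088 -2.369
v 1.327 -3.173 0.368
v 1.787 -2.689 -0.055
v 2.373 -2.124 1.229
v 1.913 -2.607 1.652
v 1.536 -2.515 -0.017
v 2.122 -1.95 1.267
v 1.252 -2.441 0.08
v 1.839 -1.876 1.363
v 0.981 -2.478 0.221
v 1.567 -1.913 1.504
v 0.762 -2.621 0.384
v 1.348 -2.056 1.667
v 0.628 -2.848 0.544
v 1.215 -2.283 1.828
v 0.602 -3.124 0.678
v 1.188 -2.559 1.962
v 0.685 -3.408 0.765
v 1.272 -2.843 2.048
v 0.867 -3.656 0.791
v 1.453 -3.091 2.075
v 1.118 -3.83 0.753
v 1.704 -3.265 2.037
v 1.401 -3.904 0.657
v 1.988 -3.339 1.94
v 1.673 -3.867 0.516
v 2.259 -3.302 1.799
v 1.892 -3.724 0.353
v 2.478 -3.159 1.636
v 2.025 -3.497 0.192
v 2.612 -2.932 1.476
v 2.052 -3.221 0.058
v 2.638 -2.656 1.342
v 1.968 -2.937 -0.028
v 2.555 -2.372 1.255
f 2 1 4
f 2 4 3
f 4 1 5
f 4 5 3
f 5 1 6
f 5 6 3
f 6 1 7
f 6 7 3
f 7 1 8
f 7 8 3
f 8 1 9
f 8 9 3
f 9 1 10
f 9 10 3
f 10 1 11
f 10 11 3
f 11 1 12
f 11 12 3
f 12 1 13
f 12 13 3
f 13 1 14
f 13 14 3
f 14 1 15
f 14 15 3
f 15 1 16
f 15 16 3
f 16 1 17
f 16 17 3
f 17 1 2
f 17 2 3
f 19 18 21
f 19 21 20
f 21 18 22
f 21 22 20
f 22 18 23
f 22 23 20
f 23 18 24
f 23 24 20
f 24 18 25
f 24 25 20
f 25 18 26
f 25 26 20
f 26 18 27
f 26 27 20
f 27 18 19
f 27 19 20
f 29 31 28
f 32 29 28
f 28 31 30
f 30 32 28
f 29 35 31
f 33 29 32
f 33 35 29
f 31 35 30
f 34 32 30
f 30 35 34
f 34 33 32
f 35 33 34
f 36 73 52
f 73 47 76
f 52 76 41
f 73 76 52
f 36 52 48
f 52 41 53
f 48 53 37
f 52 53 48
f 36 48 57
f 48 37 58
f 57 58 43
f 48 58 57
f 36 57 69
f 57 43 72
f 69 72 46
f 57 72 69
f 36 69 73
f 69 46 77
f 73 77 47
f 69 77 73
f 37 53 64
f 53 41 67
f 64 67 45
f 53 67 64
f 41 76 54
f 76 47 75
f 54 75 40
f 76 75 54
f 47 77 74
f 77 46 70
f 74 70 38
f 77 70 74
f 46 72 71
f 72 43 59
f 71 59 42
f 72 59 71
f 43 58 63
f 58 37 60
f 63 60 44
f 58 60 63
f 39 65 51
f 65 45 66
f 51 66 40
f 65 66 51
f 39 51 49
f 51 40 50
f 49 50 38
f 51 50 49
f 39 49 56
f 49 38 55
f 56 55 42
f 49 55 56
f 39 56 61
f 56 42 62
f 61 62 44
f 56 62 61
f 39 61 65
f 61 44 68
f 65 68 45
f 61 68 65
f 40 66 54
f 66 45 67
f 54 67 41
f 66 67 54
f 38 50 74
f 50 40 75
f 74 75 47
f 50 75 74
f 42 55 71
f 55 38 70
f 71 70 46
f 55 70 71
f 44 62 63
f 62 42 59
f 63 59 43
f 62 59 63
f 45 68 64
f 68 44 60
f 64 60 37
f 68 60 64
f 79 78 82
f 79 82 80
f 80 82 83
f 80 83 81
f 82 78 84
f 82 84 83
f 83 84 85
f 83 85 81
f 84 78 86
f 84 86 85
f 85 86 87
f 85 87 81
f 86 78 88
f 86 88 87
f 87 88 89
f 87 89 81
f 88 78 90
f 88 90 89
f 89 90 91
f 89 91 81
f 90 78 92
f 90 92 91
f 91 92 93
f 91 93 81
f 92 78 94
f 92 94 93
f 93 94 95
f 93 95 81
f 94 78 96
f 94 96 95
f 95 96 97
f 95 97 81
f 96 78 98
f 96 98 97
f 97 98 99
f 97 99 81
f 98 78 100
f 98 100 99
f 99 100 101
f 99 101 81
f 100 78 102
f 100 102 101
f 101 102 103
f 101 103 81
f 102 78 104
f 102 104 103
f 103 104 105
f 103 105 81
f 104 78 106
f 104 106 105
f 105 106 107
f 105 107 81
f 106 78 108
f 106 108 107
f 107 108 109
f 107 109 81
f 108 78 110
f 108 110 109
f 109 110 111
f 109 111 81
f 110 78 79
f 110 79 111
f 111 79 80
f 111 80 81



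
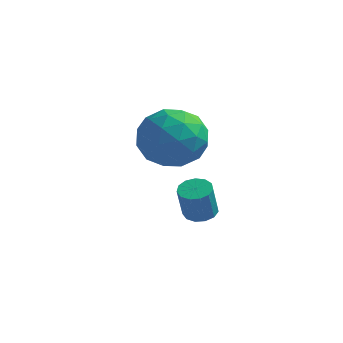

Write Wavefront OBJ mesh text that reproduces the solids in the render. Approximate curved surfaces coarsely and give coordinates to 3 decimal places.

v 0.369 2.298 -3.036
v 0.91 2.065 -3.066
v 0.832 1.729 -1.833
v 0.291 1.962 -1.804
v 0.95 2.382 -2.977
v 0.872 2.047 -1.744
v 0.805 2.673 -2.907
v 0.727 2.338 -1.674
v 0.522 2.845 -2.878
v 0.444 2.509 -1.645
v 0.19 2.843 -2.899
v 0.113 2.507 -1.666
v -0.085 2.668 -2.964
v -0.162 2.332 -1.731
v -0.216 2.375 -3.052
v -0.293 2.04 -1.819
v -0.161 2.058 -3.135
v -0.239 1.722 -1.902
v 0.062 1.817 -3.187
v -0.016 1.481 -1.954
v 0.382 1.729 -3.191
v 0.305 1.393 -1.958
v 0.698 1.821 -3.146
v 0.621 1.485 -1.913
v -1.095 1.508 0.467
v -0.098 2.183 0.662
v -0.182 -0.063 1.238
v 0.815 0.612 1.433
v -0.196 0.817 2.083
v -0.761 1.788 1.606
v 0.481 0.332 0.294
v -0.084 1.303 -0.183
v 0.876 1.456 0.554
v 0.458 1.756 1.66
v -0.738 0.364 0.24
v -1.156 0.664 1.346
v -0.676 1.983 0.497
v 0.396 0.137 1.403
v -0.198 0.257 1.785
v 0.388 0.654 1.9
v -1.066 1.751 1.052
v -0.48 2.148 1.166
v -0.538 1.345 2.002
v 0.2 -0.028 0.734
v 0.786 0.369 0.848
v -0.668 1.466 0
v -0.082 1.863 0.115
v 0.258 0.775 -0.102
v 0.482 1.953 0.548
v 1.018 1.03 1.001
v 0.822 0.865 0.332
v 0.49 1.436 0.052
v 0.236 2.129 1.198
v 0.773 1.206 1.651
v 0.178 1.326 2.033
v -0.154 1.897 1.753
v 0.808 1.702 1.135
v -1.053 0.914 0.249
v -0.516 -0.009 0.702
v -0.126 0.223 0.147
v -0.458 0.794 -0.133
v -1.298 1.09 0.899
v -0.762 0.167 1.352
v -0.77 0.684 1.848
v -1.102 1.255 1.568
v -1.088 0.418 0.765
f 2 1 5
f 2 5 3
f 3 5 6
f 3 6 4
f 5 1 7
f 5 7 6
f 6 7 8
f 6 8 4
f 7 1 9
f 7 9 8
f 8 9 10
f 8 10 4
f 9 1 11
f 9 11 10
f 10 11 12
f 10 12 4
f 11 1 13
f 11 13 12
f 12 13 14
f 12 14 4
f 13 1 15
f 13 15 14
f 14 15 16
f 14 16 4
f 15 1 17
f 15 17 16
f 16 17 18
f 16 18 4
f 17 1 19
f 17 19 18
f 18 19 20
f 18 20 4
f 19 1 21
f 19 21 20
f 20 21 22
f 20 22 4
f 21 1 23
f 21 23 22
f 22 23 24
f 22 24 4
f 23 1 2
f 23 2 24
f 24 2 3
f 24 3 4
f 25 62 41
f 62 36 65
f 41 65 30
f 62 65 41
f 25 41 37
f 41 30 42
f 37 42 26
f 41 42 37
f 25 37 46
f 37 26 47
f 46 47 32
f 37 47 46
f 25 46 58
f 46 32 61
f 58 61 35
f 46 61 58
f 25 58 62
f 58 35 66
f 62 66 36
f 58 66 62
f 26 42 53
f 42 30 56
f 53 56 34
f 42 56 53
f 30 65 43
f 65 36 64
f 43 64 29
f 65 64 43
f 36 66 63
f 66 35 59
f 63 59 27
f 66 59 63
f 35 61 60
f 61 32 48
f 60 48 31
f 61 48 60
f 32 47 52
f 47 26 49
f 52 49 33
f 47 49 52
f 28 54 40
f 54 34 55
f 40 55 29
f 54 55 40
f 28 40 38
f 40 29 39
f 38 39 27
f 40 39 38
f 28 38 45
f 38 27 44
f 45 44 31
f 38 44 45
f 28 45 50
f 45 31 51
f 50 51 33
f 45 51 50
f 28 50 54
f 50 33 57
f 54 57 34
f 50 57 54
f 29 55 43
f 55 34 56
f 43 56 30
f 55 56 43
f 27 39 63
f 39 29 64
f 63 64 36
f 39 64 63
f 31 44 60
f 44 27 59
f 60 59 35
f 44 59 60
f 33 51 52
f 51 31 48
f 52 48 32
f 51 48 52
f 34 57 53
f 57 33 49
f 53 49 26
f 57 49 53



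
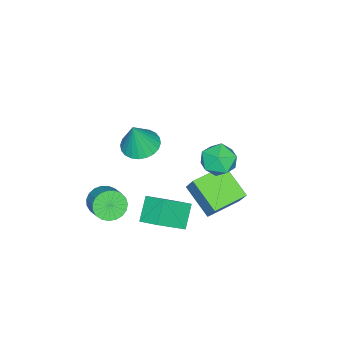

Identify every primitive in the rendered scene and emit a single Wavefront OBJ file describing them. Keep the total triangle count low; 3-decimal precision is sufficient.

v -1.693 0.065 -2.519
v -1.326 0.626 -1.44
v -0.994 1.619 -3.565
v -0.627 2.18 -2.486
v 0.027 -0.8 -2.654
v 0.394 -0.239 -1.575
v 0.726 0.754 -3.7
v 1.093 1.315 -2.621
v 3.071 -3.679 -2.393
v 3.521 -3.496 -3.114
v 4.239 -2.718 -2.469
v 3.789 -2.901 -1.747
v 3.259 -3.246 -3.124
v 3.977 -2.468 -2.478
v 2.965 -3.072 -3.007
v 3.683 -2.294 -2.361
v 2.689 -3.002 -2.783
v 3.407 -2.224 -2.138
v 2.479 -3.05 -2.493
v 3.197 -2.272 -1.847
v 2.371 -3.206 -2.185
v 3.089 -2.428 -1.539
v 2.385 -3.444 -1.913
v 3.103 -2.666 -1.267
v 2.517 -3.723 -1.724
v 3.235 -2.945 -1.078
v 2.745 -3.994 -1.65
v 3.463 -3.216 -1.005
v 3.029 -4.211 -1.705
v 3.747 -3.433 -1.06
v 3.321 -4.335 -1.879
v 4.039 -3.557 -1.234
v 3.569 -4.347 -2.142
v 4.287 -3.569 -1.497
v 3.732 -4.243 -2.448
v 4.449 -3.464 -1.803
v 3.78 -4.041 -2.745
v 4.498 -3.263 -2.099
v 3.705 -3.777 -2.98
v 4.423 -2.999 -2.335
v 3.247 -1.257 -0.663
v 3.463 -0.192 -0.204
v 1.916 -0.463 -1.879
v 2.132 0.603 -1.419
v 4.268 -1.043 -1.641
v 4.484 0.023 -1.181
v 2.937 -0.248 -2.856
v 3.153 0.817 -2.397
v 2.445 -1.953 2.372
v 3.303 -2.302 2.084
v 2.975 -2.047 4.068
v 3.371 -1.93 2.084
v 3.298 -1.561 2.127
v 3.095 -1.252 2.208
v 2.794 -1.049 2.313
v 2.439 -0.984 2.428
v 2.085 -1.067 2.534
v 1.786 -1.284 2.615
v 1.587 -1.603 2.659
v 1.519 -1.975 2.66
v 1.592 -2.344 2.616
v 1.795 -2.653 2.536
v 2.096 -2.856 2.43
v 2.451 -2.921 2.316
v 2.805 -2.838 2.21
v 3.104 -2.621 2.128
v 3.304 2.538 4.149
v 3.671 2.077 3.355
v 1.849 2.523 3.485
v 2.216 2.062 2.691
v 2.162 1.588 3.557
v 3.061 1.597 3.967
v 2.459 3.003 2.873
v 3.358 3.012 3.283
v 3.149 2.364 2.567
v 2.965 1.49 2.989
v 2.555 3.11 3.851
v 2.371 2.236 4.273
f 2 4 1
f 5 2 1
f 1 4 3
f 3 5 1
f 2 8 4
f 6 2 5
f 6 8 2
f 4 8 3
f 7 5 3
f 3 8 7
f 7 6 5
f 8 6 7
f 10 9 13
f 10 13 11
f 11 13 14
f 11 14 12
f 13 9 15
f 13 15 14
f 14 15 16
f 14 16 12
f 15 9 17
f 15 17 16
f 16 17 18
f 16 18 12
f 17 9 19
f 17 19 18
f 18 19 20
f 18 20 12
f 19 9 21
f 19 21 20
f 20 21 22
f 20 22 12
f 21 9 23
f 21 23 22
f 22 23 24
f 22 24 12
f 23 9 25
f 23 25 24
f 24 25 26
f 24 26 12
f 25 9 27
f 25 27 26
f 26 27 28
f 26 28 12
f 27 9 29
f 27 29 28
f 28 29 30
f 28 30 12
f 29 9 31
f 29 31 30
f 30 31 32
f 30 32 12
f 31 9 33
f 31 33 32
f 32 33 34
f 32 34 12
f 33 9 35
f 33 35 34
f 34 35 36
f 34 36 12
f 35 9 37
f 35 37 36
f 36 37 38
f 36 38 12
f 37 9 39
f 37 39 38
f 38 39 40
f 38 40 12
f 39 9 10
f 39 10 40
f 40 10 11
f 40 11 12
f 42 44 41
f 45 42 41
f 41 44 43
f 43 45 41
f 42 48 44
f 46 42 45
f 46 48 42
f 44 48 43
f 47 45 43
f 43 48 47
f 47 46 45
f 48 46 47
f 50 49 52
f 50 52 51
f 52 49 53
f 52 53 51
f 53 49 54
f 53 54 51
f 54 49 55
f 54 55 51
f 55 49 56
f 55 56 51
f 56 49 57
f 56 57 51
f 57 49 58
f 57 58 51
f 58 49 59
f 58 59 51
f 59 49 60
f 59 60 51
f 60 49 61
f 60 61 51
f 61 49 62
f 61 62 51
f 62 49 63
f 62 63 51
f 63 49 64
f 63 64 51
f 64 49 65
f 64 65 51
f 65 49 66
f 65 66 51
f 66 49 50
f 66 50 51
f 67 78 72
f 67 72 68
f 67 68 74
f 67 74 77
f 67 77 78
f 68 72 76
f 72 78 71
f 78 77 69
f 77 74 73
f 74 68 75
f 70 76 71
f 70 71 69
f 70 69 73
f 70 73 75
f 70 75 76
f 71 76 72
f 69 71 78
f 73 69 77
f 75 73 74
f 76 75 68



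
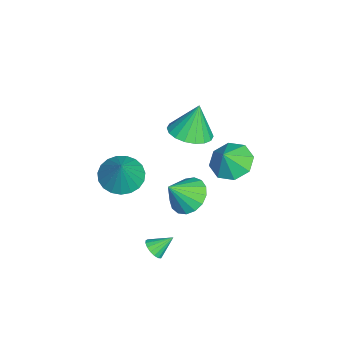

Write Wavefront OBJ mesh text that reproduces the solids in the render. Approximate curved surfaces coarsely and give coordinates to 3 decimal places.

v 1.887 3.343 3.02
v 2.451 4.092 2.956
v 2.393 3.037 3.9
v 1.86 4.226 3.344
v 1.284 3.842 3.541
v 1.061 3.166 3.434
v 1.322 2.594 3.084
v 1.914 2.461 2.697
v 2.49 2.845 2.499
v 2.712 3.52 2.607
v 2.99 0.345 -1.939
v 3.458 0.565 -2.058
v 2.79 1.115 -1.301
v 3.299 0.665 -2.228
v 3.069 0.692 -2.332
v 2.821 0.639 -2.347
v 2.612 0.52 -2.268
v 2.49 0.36 -2.113
v 2.482 0.197 -1.919
v 2.59 0.067 -1.73
v 2.79 0.002 -1.588
v 3.036 0.015 -1.527
v 3.271 0.104 -1.561
v 3.442 0.248 -1.681
v 3.509 0.414 -1.86
v -2.395 1.37 0.901
v -1.418 1.212 1.105
v -2.665 1.73 2.479
v -1.429 1.649 1.003
v -1.632 2.032 0.882
v -1.985 2.283 0.764
v -2.42 2.354 0.673
v -2.849 2.23 0.628
v -3.189 1.935 0.636
v -3.371 1.529 0.698
v -3.36 1.091 0.799
v -3.158 0.709 0.921
v -2.804 0.457 1.039
v -2.37 0.387 1.13
v -1.94 0.511 1.175
v -1.601 0.805 1.166
v 0.211 -1.258 0.187
v 0.945 -0.788 -0.283
v 1.049 -1.162 1.593
v 0.707 -0.475 -0.162
v 0.383 -0.297 0.019
v 0.029 -0.286 0.229
v -0.294 -0.442 0.432
v -0.529 -0.74 0.592
v -0.636 -1.127 0.682
v -0.597 -1.536 0.687
v -0.418 -1.898 0.605
v -0.13 -2.149 0.451
v 0.216 -2.246 0.251
v 0.562 -2.172 0.04
v 0.847 -1.94 -0.146
v 1.022 -1.59 -0.274
v 1.057 -1.183 -0.322
v -0.258 1.467 -1.445
v 0.599 1.465 -1.877
v 0.258 0.673 -0.415
v 0.615 1.833 -1.602
v 0.431 2.117 -1.291
v 0.089 2.252 -1.015
v -0.333 2.207 -0.838
v -0.737 1.993 -0.8
v -1.032 1.658 -0.91
v -1.15 1.279 -1.143
v -1.063 0.944 -1.445
v -0.792 0.728 -1.747
v -0.399 0.682 -1.98
v 0.026 0.815 -2.09
v 0.387 1.098 -2.053
f 2 1 4
f 2 4 3
f 4 1 5
f 4 5 3
f 5 1 6
f 5 6 3
f 6 1 7
f 6 7 3
f 7 1 8
f 7 8 3
f 8 1 9
f 8 9 3
f 9 1 10
f 9 10 3
f 10 1 2
f 10 2 3
f 12 11 14
f 12 14 13
f 14 11 15
f 14 15 13
f 15 11 16
f 15 16 13
f 16 11 17
f 16 17 13
f 17 11 18
f 17 18 13
f 18 11 19
f 18 19 13
f 19 11 20
f 19 20 13
f 20 11 21
f 20 21 13
f 21 11 22
f 21 22 13
f 22 11 23
f 22 23 13
f 23 11 24
f 23 24 13
f 24 11 25
f 24 25 13
f 25 11 12
f 25 12 13
f 27 26 29
f 27 29 28
f 29 26 30
f 29 30 28
f 30 26 31
f 30 31 28
f 31 26 32
f 31 32 28
f 32 26 33
f 32 33 28
f 33 26 34
f 33 34 28
f 34 26 35
f 34 35 28
f 35 26 36
f 35 36 28
f 36 26 37
f 36 37 28
f 37 26 38
f 37 38 28
f 38 26 39
f 38 39 28
f 39 26 40
f 39 40 28
f 40 26 41
f 40 41 28
f 41 26 27
f 41 27 28
f 43 42 45
f 43 45 44
f 45 42 46
f 45 46 44
f 46 42 47
f 46 47 44
f 47 42 48
f 47 48 44
f 48 42 49
f 48 49 44
f 49 42 50
f 49 50 44
f 50 42 51
f 50 51 44
f 51 42 52
f 51 52 44
f 52 42 53
f 52 53 44
f 53 42 54
f 53 54 44
f 54 42 55
f 54 55 44
f 55 42 56
f 55 56 44
f 56 42 57
f 56 57 44
f 57 42 58
f 57 58 44
f 58 42 43
f 58 43 44
f 60 59 62
f 60 62 61
f 62 59 63
f 62 63 61
f 63 59 64
f 63 64 61
f 64 59 65
f 64 65 61
f 65 59 66
f 65 66 61
f 66 59 67
f 66 67 61
f 67 59 68
f 67 68 61
f 68 59 69
f 68 69 61
f 69 59 70
f 69 70 61
f 70 59 71
f 70 71 61
f 71 59 72
f 71 72 61
f 72 59 73
f 72 73 61
f 73 59 60
f 73 60 61



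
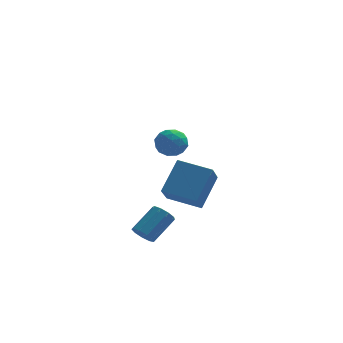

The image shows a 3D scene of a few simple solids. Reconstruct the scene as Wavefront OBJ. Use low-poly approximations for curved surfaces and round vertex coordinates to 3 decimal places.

v 3.997 2.63 -4.6
v 3.707 1.321 -3.429
v 2.279 3.33 -4.244
v 1.988 2.021 -3.073
v 4.812 3.839 -3.047
v 4.521 2.53 -1.876
v 3.093 4.539 -2.691
v 2.803 3.23 -1.52
v 1.094 -2.249 -3.829
v 1.604 -2.385 -4.21
v 2.595 -1.467 -3.211
v 2.086 -1.331 -2.831
v 1.403 -2.014 -4.351
v 2.394 -1.096 -3.352
v 1.058 -1.754 -4.248
v 2.049 -0.836 -3.25
v 0.73 -1.725 -3.95
v 1.721 -0.806 -2.951
v 0.573 -1.941 -3.595
v 1.564 -1.023 -2.596
v 0.659 -2.301 -3.349
v 1.65 -1.383 -2.351
v 0.95 -2.637 -3.329
v 1.941 -1.719 -2.33
v 1.308 -2.792 -3.542
v 2.299 -1.874 -2.544
v 1.566 -2.692 -3.89
v 2.557 -1.774 -2.892
v 2.534 -1.88 2.372
v 3.08 -2.421 2.057
v 1.76 -2.899 2.783
v 2.306 -3.44 2.468
v 2.508 -2.987 3.134
v 2.987 -2.357 2.88
v 1.853 -2.963 1.96
v 2.332 -2.333 1.706
v 2.659 -3.091 1.802
v 3.063 -3.106 2.528
v 1.777 -2.214 2.312
v 2.181 -2.229 3.038
v 2.875 -2.061 2.178
v 1.965 -3.259 2.662
v 2.084 -2.992 3.053
v 2.404 -3.311 2.868
v 2.82 -2.023 2.662
v 3.141 -2.342 2.477
v 2.805 -2.674 3.11
v 1.699 -2.978 2.363
v 2.02 -3.297 2.178
v 2.436 -2.009 1.972
v 2.756 -2.328 1.787
v 2.035 -2.646 1.73
v 2.948 -2.773 1.844
v 2.493 -3.372 2.085
v 2.227 -3.091 1.787
v 2.509 -2.721 1.637
v 3.186 -2.782 2.27
v 2.731 -3.38 2.512
v 2.85 -3.114 2.903
v 3.131 -2.744 2.754
v 2.939 -3.175 2.12
v 2.109 -1.94 2.328
v 1.654 -2.538 2.57
v 1.709 -2.576 2.086
v 1.99 -2.206 1.937
v 2.347 -1.948 2.755
v 1.892 -2.547 2.996
v 2.331 -2.599 3.203
v 2.613 -2.229 3.053
v 1.901 -2.145 2.72
f 2 4 1
f 5 2 1
f 1 4 3
f 3 5 1
f 2 8 4
f 6 2 5
f 6 8 2
f 4 8 3
f 7 5 3
f 3 8 7
f 7 6 5
f 8 6 7
f 10 9 13
f 10 13 11
f 11 13 14
f 11 14 12
f 13 9 15
f 13 15 14
f 14 15 16
f 14 16 12
f 15 9 17
f 15 17 16
f 16 17 18
f 16 18 12
f 17 9 19
f 17 19 18
f 18 19 20
f 18 20 12
f 19 9 21
f 19 21 20
f 20 21 22
f 20 22 12
f 21 9 23
f 21 23 22
f 22 23 24
f 22 24 12
f 23 9 25
f 23 25 24
f 24 25 26
f 24 26 12
f 25 9 27
f 25 27 26
f 26 27 28
f 26 28 12
f 27 9 10
f 27 10 28
f 28 10 11
f 28 11 12
f 29 66 45
f 66 40 69
f 45 69 34
f 66 69 45
f 29 45 41
f 45 34 46
f 41 46 30
f 45 46 41
f 29 41 50
f 41 30 51
f 50 51 36
f 41 51 50
f 29 50 62
f 50 36 65
f 62 65 39
f 50 65 62
f 29 62 66
f 62 39 70
f 66 70 40
f 62 70 66
f 30 46 57
f 46 34 60
f 57 60 38
f 46 60 57
f 34 69 47
f 69 40 68
f 47 68 33
f 69 68 47
f 40 70 67
f 70 39 63
f 67 63 31
f 70 63 67
f 39 65 64
f 65 36 52
f 64 52 35
f 65 52 64
f 36 51 56
f 51 30 53
f 56 53 37
f 51 53 56
f 32 58 44
f 58 38 59
f 44 59 33
f 58 59 44
f 32 44 42
f 44 33 43
f 42 43 31
f 44 43 42
f 32 42 49
f 42 31 48
f 49 48 35
f 42 48 49
f 32 49 54
f 49 35 55
f 54 55 37
f 49 55 54
f 32 54 58
f 54 37 61
f 58 61 38
f 54 61 58
f 33 59 47
f 59 38 60
f 47 60 34
f 59 60 47
f 31 43 67
f 43 33 68
f 67 68 40
f 43 68 67
f 35 48 64
f 48 31 63
f 64 63 39
f 48 63 64
f 37 55 56
f 55 35 52
f 56 52 36
f 55 52 56
f 38 61 57
f 61 37 53
f 57 53 30
f 61 53 57



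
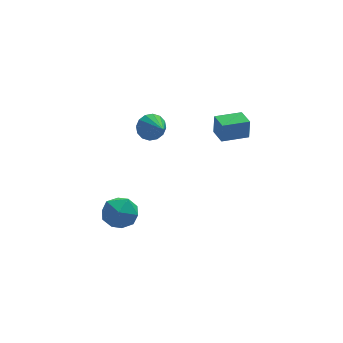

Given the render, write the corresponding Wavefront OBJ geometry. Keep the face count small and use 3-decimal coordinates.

v -0.832 0.792 2.398
v -0.264 1.174 2.885
v -0.528 -0.532 3.082
v -0.638 1.202 3.105
v -1.064 1.12 3.136
v -1.427 0.95 2.969
v -1.632 0.738 2.649
v -1.622 0.54 2.262
v -1.4 0.409 1.911
v -1.026 0.381 1.691
v -0.6 0.463 1.66
v -0.236 0.633 1.827
v -0.032 0.845 2.147
v -0.042 1.043 2.534
v 2.73 0.182 1.043
v 2.774 0.212 2.222
v 2.624 1.306 1.018
v 2.668 1.336 2.197
v 4.252 0.324 0.983
v 4.296 0.354 2.162
v 4.146 1.448 0.958
v 4.19 1.478 2.137
v -2.983 -1.41 -2.254
v -2.235 -1.807 -1.546
v -4.205 -2.533 -1.594
v -3.457 -2.93 -0.886
v -3.839 -1.901 -0.766
v -3.084 -1.207 -1.174
v -3.356 -3.133 -1.966
v -2.601 -2.439 -2.374
v -2.466 -2.872 -1.367
v -2.765 -2.111 -0.626
v -3.675 -2.229 -2.514
v -3.974 -1.468 -1.773
f 2 1 4
f 2 4 3
f 4 1 5
f 4 5 3
f 5 1 6
f 5 6 3
f 6 1 7
f 6 7 3
f 7 1 8
f 7 8 3
f 8 1 9
f 8 9 3
f 9 1 10
f 9 10 3
f 10 1 11
f 10 11 3
f 11 1 12
f 11 12 3
f 12 1 13
f 12 13 3
f 13 1 14
f 13 14 3
f 14 1 2
f 14 2 3
f 16 18 15
f 19 16 15
f 15 18 17
f 17 19 15
f 16 22 18
f 20 16 19
f 20 22 16
f 18 22 17
f 21 19 17
f 17 22 21
f 21 20 19
f 22 20 21
f 23 34 28
f 23 28 24
f 23 24 30
f 23 30 33
f 23 33 34
f 24 28 32
f 28 34 27
f 34 33 25
f 33 30 29
f 30 24 31
f 26 32 27
f 26 27 25
f 26 25 29
f 26 29 31
f 26 31 32
f 27 32 28
f 25 27 34
f 29 25 33
f 31 29 30
f 32 31 24



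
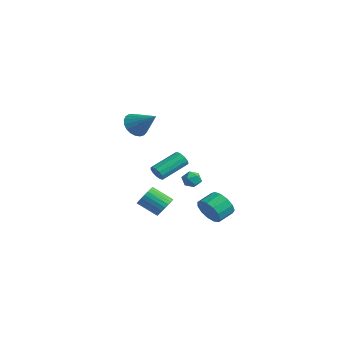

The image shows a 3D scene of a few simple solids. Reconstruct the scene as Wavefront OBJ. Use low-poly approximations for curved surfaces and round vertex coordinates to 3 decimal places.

v 2.159 -0.253 -2.891
v 2.664 -0.644 -2.56
v 1.647 -1.299 -1.779
v 1.141 -0.907 -2.109
v 2.65 -0.42 -2.391
v 1.632 -1.075 -1.61
v 2.56 -0.171 -2.299
v 1.543 -0.825 -1.518
v 2.41 0.067 -2.296
v 1.392 -0.588 -1.515
v 2.221 0.255 -2.384
v 1.203 -0.399 -1.603
v 2.023 0.366 -2.549
v 1.005 -0.288 -1.768
v 1.845 0.383 -2.766
v 0.828 -0.271 -1.985
v 1.715 0.303 -3.002
v 0.698 -0.351 -2.221
v 1.653 0.139 -3.221
v 0.636 -0.516 -2.44
v 1.668 -0.085 -3.39
v 0.65 -0.74 -2.609
v 1.757 -0.335 -3.482
v 0.74 -0.989 -2.701
v 1.908 -0.572 -3.485
v 0.89 -1.227 -2.704
v 2.097 -0.761 -3.397
v 1.079 -1.415 -2.616
v 2.295 -0.872 -3.232
v 1.277 -1.526 -2.451
v 2.472 -0.889 -3.015
v 1.455 -1.543 -2.234
v 2.602 -0.809 -2.779
v 1.585 -1.463 -1.998
v 2.143 2.872 -4.169
v 2.692 3.162 -4.888
v 2.667 4.198 -4.49
v 2.117 3.908 -3.771
v 2.186 3.214 -5.055
v 2.161 4.249 -4.656
v 1.666 3.157 -4.94
v 1.641 4.193 -4.542
v 1.298 3.01 -4.581
v 1.273 4.046 -4.183
v 1.197 2.819 -4.091
v 1.172 3.855 -3.693
v 1.397 2.645 -3.626
v 1.372 3.681 -3.228
v 1.833 2.543 -3.333
v 1.808 3.579 -2.935
v 2.368 2.546 -3.306
v 2.343 3.581 -2.908
v 2.831 2.652 -3.553
v 2.806 3.687 -3.154
v 3.075 2.828 -3.995
v 3.05 3.864 -3.597
v 3.024 3.018 -4.493
v 2.999 4.054 -4.095
v 0.807 -1.248 3.308
v 1.327 -1.677 2.79
v 2.133 -0.852 4.312
v 1.336 -1.352 2.651
v 1.253 -1.009 2.625
v 1.093 -0.708 2.717
v 0.884 -0.5 2.911
v 0.661 -0.421 3.174
v 0.464 -0.485 3.461
v 0.326 -0.681 3.72
v 0.271 -0.975 3.909
v 0.308 -1.316 3.993
v 0.432 -1.645 3.959
v 0.621 -1.906 3.813
v 0.842 -2.053 3.579
v 1.056 -2.06 3.298
v 1.228 -1.927 3.019
v 2.486 -1.072 0.134
v 2.745 -0.893 -0.305
v 2.832 0.771 0.427
v 2.574 0.592 0.866
v 2.448 -0.854 -0.358
v 2.535 0.811 0.374
v 2.163 -0.884 -0.255
v 2.25 0.78 0.476
v 1.981 -0.974 -0.029
v 2.068 0.69 0.703
v 1.959 -1.095 0.25
v 2.047 0.569 0.981
v 2.105 -1.209 0.491
v 2.192 0.455 1.223
v 2.372 -1.279 0.619
v 2.459 0.385 1.351
v 2.675 -1.284 0.594
v 2.762 0.38 1.325
v 2.918 -1.221 0.422
v 3.006 0.443 1.154
v 3.024 -1.111 0.159
v 3.112 0.553 0.891
v 2.96 -0.989 -0.112
v 3.047 0.675 0.62
v -0.304 3.326 -2.197
v 0.039 3.623 -2.65
v 0.461 2.637 -2.07
v 0.804 2.934 -2.523
v 0.7 3.221 -1.959
v 0.227 3.647 -2.037
v 0.273 2.613 -2.683
v -0.2 3.039 -2.761
v 0.395 3.183 -2.95
v 0.66 3.559 -2.503
v -0.16 2.701 -2.217
v 0.105 3.077 -1.77
f 2 1 5
f 2 5 3
f 3 5 6
f 3 6 4
f 5 1 7
f 5 7 6
f 6 7 8
f 6 8 4
f 7 1 9
f 7 9 8
f 8 9 10
f 8 10 4
f 9 1 11
f 9 11 10
f 10 11 12
f 10 12 4
f 11 1 13
f 11 13 12
f 12 13 14
f 12 14 4
f 13 1 15
f 13 15 14
f 14 15 16
f 14 16 4
f 15 1 17
f 15 17 16
f 16 17 18
f 16 18 4
f 17 1 19
f 17 19 18
f 18 19 20
f 18 20 4
f 19 1 21
f 19 21 20
f 20 21 22
f 20 22 4
f 21 1 23
f 21 23 22
f 22 23 24
f 22 24 4
f 23 1 25
f 23 25 24
f 24 25 26
f 24 26 4
f 25 1 27
f 25 27 26
f 26 27 28
f 26 28 4
f 27 1 29
f 27 29 28
f 28 29 30
f 28 30 4
f 29 1 31
f 29 31 30
f 30 31 32
f 30 32 4
f 31 1 33
f 31 33 32
f 32 33 34
f 32 34 4
f 33 1 2
f 33 2 34
f 34 2 3
f 34 3 4
f 36 35 39
f 36 39 37
f 37 39 40
f 37 40 38
f 39 35 41
f 39 41 40
f 40 41 42
f 40 42 38
f 41 35 43
f 41 43 42
f 42 43 44
f 42 44 38
f 43 35 45
f 43 45 44
f 44 45 46
f 44 46 38
f 45 35 47
f 45 47 46
f 46 47 48
f 46 48 38
f 47 35 49
f 47 49 48
f 48 49 50
f 48 50 38
f 49 35 51
f 49 51 50
f 50 51 52
f 50 52 38
f 51 35 53
f 51 53 52
f 52 53 54
f 52 54 38
f 53 35 55
f 53 55 54
f 54 55 56
f 54 56 38
f 55 35 57
f 55 57 56
f 56 57 58
f 56 58 38
f 57 35 36
f 57 36 58
f 58 36 37
f 58 37 38
f 60 59 62
f 60 62 61
f 62 59 63
f 62 63 61
f 63 59 64
f 63 64 61
f 64 59 65
f 64 65 61
f 65 59 66
f 65 66 61
f 66 59 67
f 66 67 61
f 67 59 68
f 67 68 61
f 68 59 69
f 68 69 61
f 69 59 70
f 69 70 61
f 70 59 71
f 70 71 61
f 71 59 72
f 71 72 61
f 72 59 73
f 72 73 61
f 73 59 74
f 73 74 61
f 74 59 75
f 74 75 61
f 75 59 60
f 75 60 61
f 77 76 80
f 77 80 78
f 78 80 81
f 78 81 79
f 80 76 82
f 80 82 81
f 81 82 83
f 81 83 79
f 82 76 84
f 82 84 83
f 83 84 85
f 83 85 79
f 84 76 86
f 84 86 85
f 85 86 87
f 85 87 79
f 86 76 88
f 86 88 87
f 87 88 89
f 87 89 79
f 88 76 90
f 88 90 89
f 89 90 91
f 89 91 79
f 90 76 92
f 90 92 91
f 91 92 93
f 91 93 79
f 92 76 94
f 92 94 93
f 93 94 95
f 93 95 79
f 94 76 96
f 94 96 95
f 95 96 97
f 95 97 79
f 96 76 98
f 96 98 97
f 97 98 99
f 97 99 79
f 98 76 77
f 98 77 99
f 99 77 78
f 99 78 79
f 100 111 105
f 100 105 101
f 100 101 107
f 100 107 110
f 100 110 111
f 101 105 109
f 105 111 104
f 111 110 102
f 110 107 106
f 107 101 108
f 103 109 104
f 103 104 102
f 103 102 106
f 103 106 108
f 103 108 109
f 104 109 105
f 102 104 111
f 106 102 110
f 108 106 107
f 109 108 101

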